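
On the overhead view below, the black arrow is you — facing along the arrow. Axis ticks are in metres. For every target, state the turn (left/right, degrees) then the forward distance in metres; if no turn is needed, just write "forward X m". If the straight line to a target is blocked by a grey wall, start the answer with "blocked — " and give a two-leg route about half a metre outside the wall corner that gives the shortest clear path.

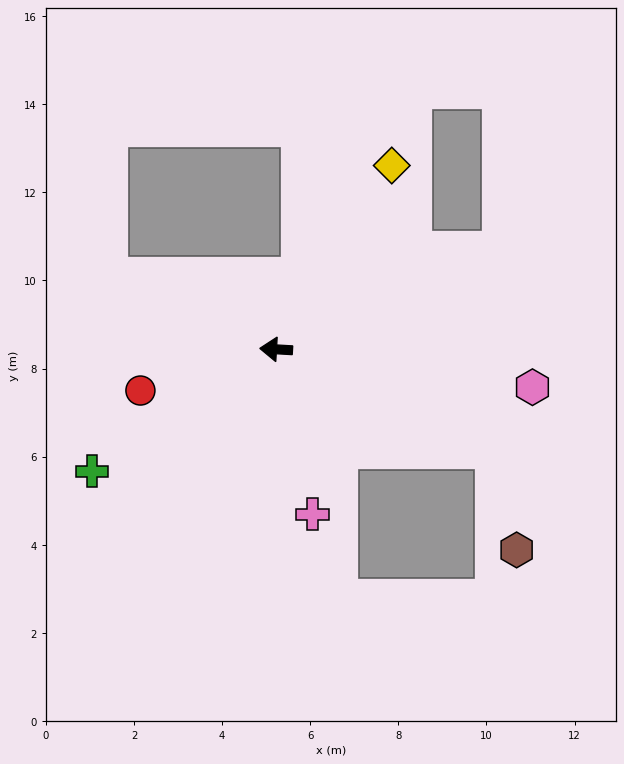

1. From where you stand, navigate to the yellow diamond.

turn right 119°, forward 4.9 m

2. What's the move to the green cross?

turn left 37°, forward 5.0 m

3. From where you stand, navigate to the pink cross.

turn left 106°, forward 3.8 m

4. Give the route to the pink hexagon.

turn left 175°, forward 5.9 m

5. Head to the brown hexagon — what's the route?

blocked — turn left 158°, forward 5.4 m, then turn right 52°, forward 2.3 m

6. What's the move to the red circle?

turn left 20°, forward 3.2 m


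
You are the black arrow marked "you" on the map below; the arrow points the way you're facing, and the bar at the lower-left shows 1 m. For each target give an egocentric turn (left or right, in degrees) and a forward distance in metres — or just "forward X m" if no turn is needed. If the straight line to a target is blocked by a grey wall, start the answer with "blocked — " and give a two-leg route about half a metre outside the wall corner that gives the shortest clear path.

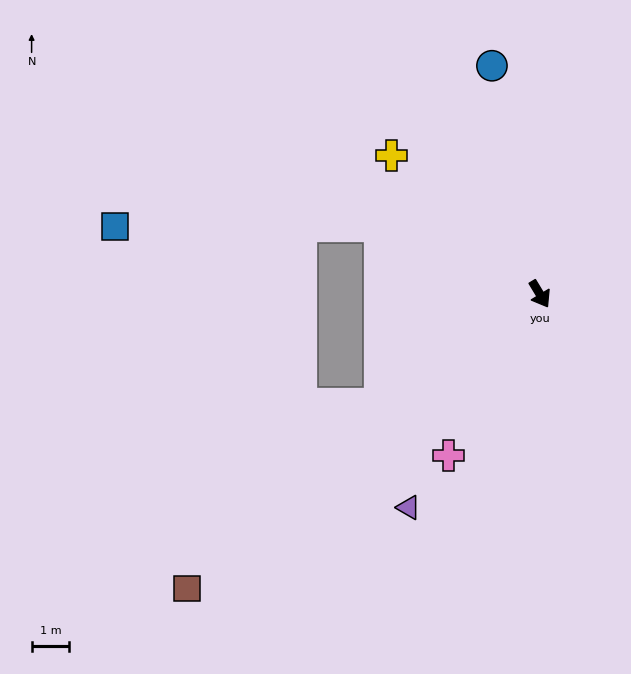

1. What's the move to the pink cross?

turn right 61°, forward 4.9 m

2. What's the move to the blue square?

blocked — turn right 144°, forward 4.6 m, then turn left 23°, forward 7.0 m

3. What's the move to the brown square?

turn right 81°, forward 12.2 m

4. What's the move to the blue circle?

turn left 161°, forward 6.2 m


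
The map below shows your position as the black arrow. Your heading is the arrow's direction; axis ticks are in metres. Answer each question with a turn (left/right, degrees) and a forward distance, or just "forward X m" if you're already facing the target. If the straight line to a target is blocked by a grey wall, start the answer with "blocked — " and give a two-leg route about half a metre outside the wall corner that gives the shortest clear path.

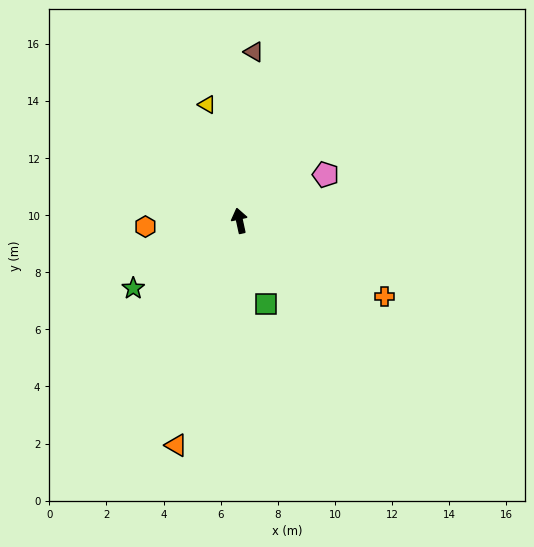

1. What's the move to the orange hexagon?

turn left 81°, forward 3.3 m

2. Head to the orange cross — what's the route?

turn right 130°, forward 5.7 m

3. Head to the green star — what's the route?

turn left 110°, forward 4.4 m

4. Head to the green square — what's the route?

turn right 174°, forward 3.1 m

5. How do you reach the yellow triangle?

turn left 3°, forward 4.2 m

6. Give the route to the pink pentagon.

turn right 74°, forward 3.4 m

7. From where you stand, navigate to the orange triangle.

turn left 152°, forward 8.2 m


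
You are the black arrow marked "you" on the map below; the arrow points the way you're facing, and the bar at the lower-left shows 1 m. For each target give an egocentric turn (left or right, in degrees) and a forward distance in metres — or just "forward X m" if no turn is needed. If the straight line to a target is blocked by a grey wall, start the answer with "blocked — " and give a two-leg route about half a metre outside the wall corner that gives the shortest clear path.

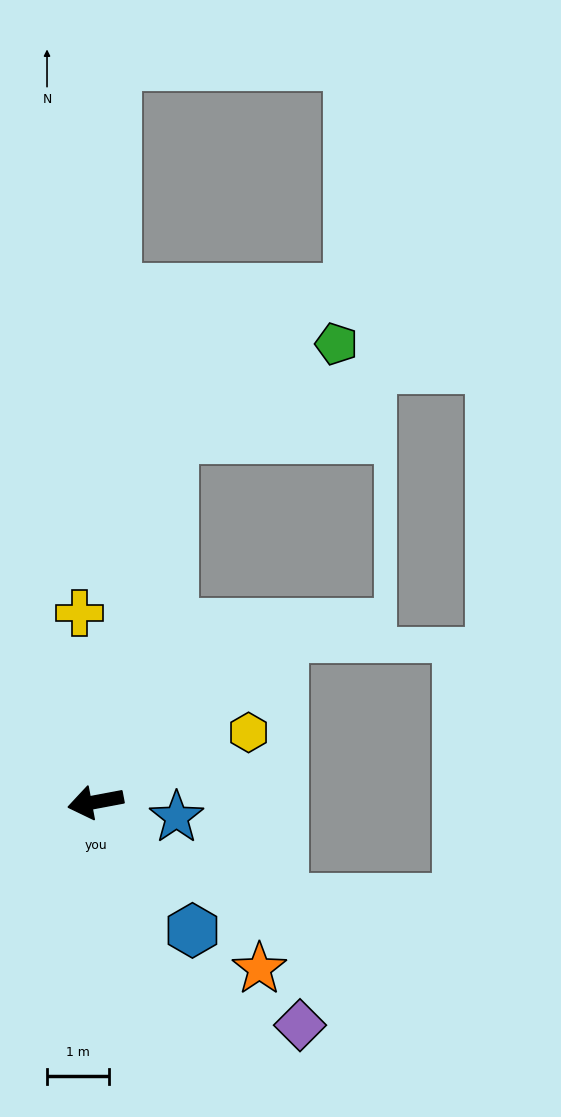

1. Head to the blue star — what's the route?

turn left 159°, forward 1.3 m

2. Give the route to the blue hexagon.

turn left 116°, forward 2.6 m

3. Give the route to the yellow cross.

turn right 96°, forward 3.1 m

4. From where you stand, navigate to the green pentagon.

blocked — turn right 112°, forward 6.0 m, then turn right 49°, forward 3.1 m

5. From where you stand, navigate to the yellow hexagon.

turn right 166°, forward 2.7 m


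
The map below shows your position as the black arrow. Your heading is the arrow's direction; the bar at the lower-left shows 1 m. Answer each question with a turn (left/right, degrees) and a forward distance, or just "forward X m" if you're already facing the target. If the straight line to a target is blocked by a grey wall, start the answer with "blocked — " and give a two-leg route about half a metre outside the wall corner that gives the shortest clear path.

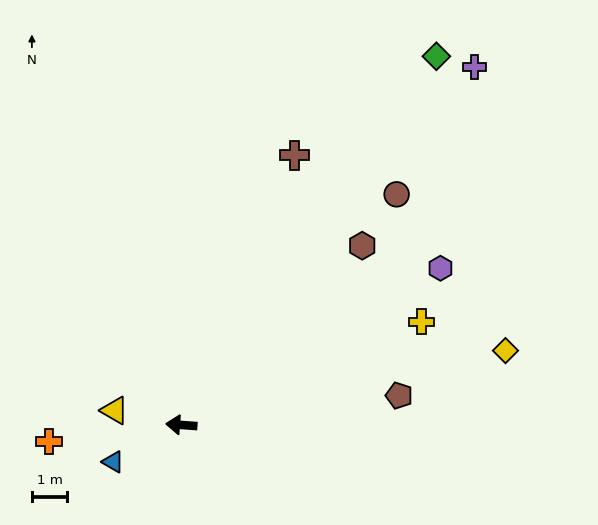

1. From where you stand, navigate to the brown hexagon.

turn right 131°, forward 7.2 m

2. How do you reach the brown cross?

turn right 109°, forward 8.3 m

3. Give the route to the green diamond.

turn right 120°, forward 12.7 m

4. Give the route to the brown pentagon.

turn right 168°, forward 6.2 m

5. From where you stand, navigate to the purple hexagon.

turn right 145°, forward 8.6 m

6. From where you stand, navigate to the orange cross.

turn left 11°, forward 3.8 m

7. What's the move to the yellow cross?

turn right 152°, forward 7.4 m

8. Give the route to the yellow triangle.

turn right 8°, forward 1.9 m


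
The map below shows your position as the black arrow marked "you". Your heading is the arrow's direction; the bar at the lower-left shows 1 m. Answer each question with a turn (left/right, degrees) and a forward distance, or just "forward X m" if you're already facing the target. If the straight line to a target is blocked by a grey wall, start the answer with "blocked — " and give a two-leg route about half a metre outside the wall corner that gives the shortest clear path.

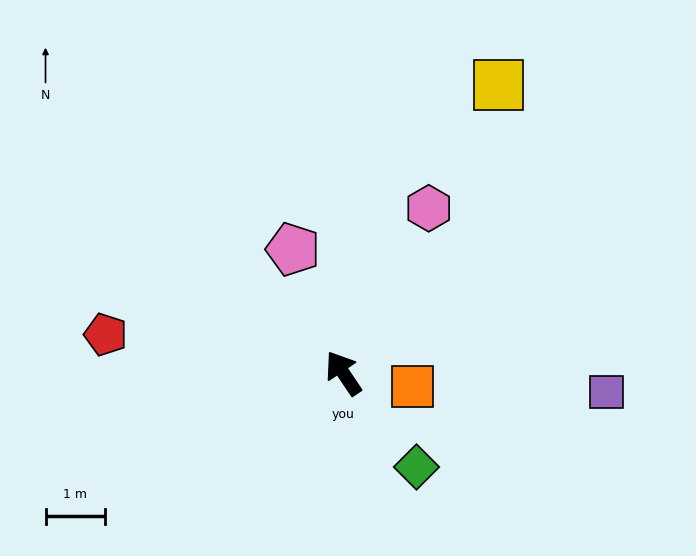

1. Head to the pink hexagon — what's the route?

turn right 61°, forward 3.1 m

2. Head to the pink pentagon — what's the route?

turn right 12°, forward 2.3 m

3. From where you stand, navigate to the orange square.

turn right 135°, forward 1.2 m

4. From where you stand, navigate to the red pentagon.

turn left 47°, forward 4.1 m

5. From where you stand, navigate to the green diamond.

turn right 176°, forward 2.0 m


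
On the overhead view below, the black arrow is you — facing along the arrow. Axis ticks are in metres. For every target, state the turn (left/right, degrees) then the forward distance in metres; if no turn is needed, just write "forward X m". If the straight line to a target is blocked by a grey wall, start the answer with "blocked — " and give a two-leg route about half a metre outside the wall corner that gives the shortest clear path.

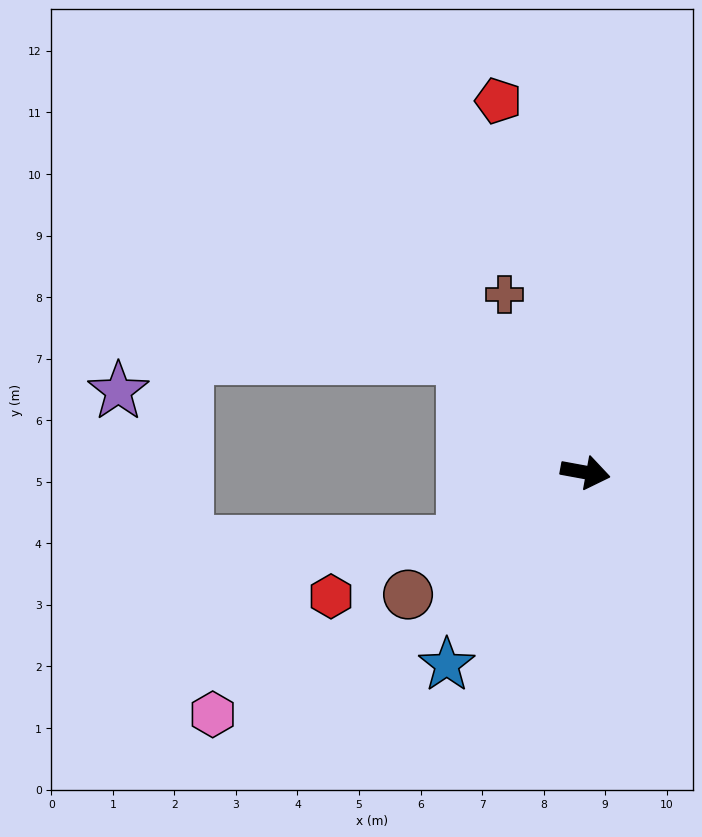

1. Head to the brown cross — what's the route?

turn left 125°, forward 3.2 m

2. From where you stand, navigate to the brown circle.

turn right 135°, forward 3.5 m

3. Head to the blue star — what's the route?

turn right 115°, forward 3.9 m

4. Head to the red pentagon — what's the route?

turn left 114°, forward 6.2 m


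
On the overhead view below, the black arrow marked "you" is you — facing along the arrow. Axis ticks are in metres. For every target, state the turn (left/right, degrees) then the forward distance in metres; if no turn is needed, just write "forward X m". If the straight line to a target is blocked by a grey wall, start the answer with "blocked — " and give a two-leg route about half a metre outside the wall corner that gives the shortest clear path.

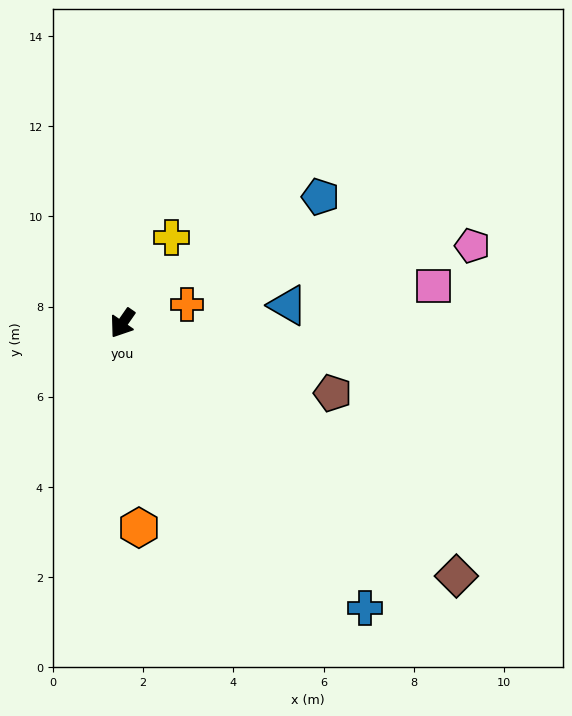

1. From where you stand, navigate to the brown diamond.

turn left 88°, forward 9.3 m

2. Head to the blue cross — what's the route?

turn left 75°, forward 8.3 m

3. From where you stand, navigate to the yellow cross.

turn right 175°, forward 2.2 m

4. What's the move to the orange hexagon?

turn left 39°, forward 4.5 m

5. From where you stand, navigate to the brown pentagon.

turn left 106°, forward 4.9 m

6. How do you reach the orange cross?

turn left 141°, forward 1.5 m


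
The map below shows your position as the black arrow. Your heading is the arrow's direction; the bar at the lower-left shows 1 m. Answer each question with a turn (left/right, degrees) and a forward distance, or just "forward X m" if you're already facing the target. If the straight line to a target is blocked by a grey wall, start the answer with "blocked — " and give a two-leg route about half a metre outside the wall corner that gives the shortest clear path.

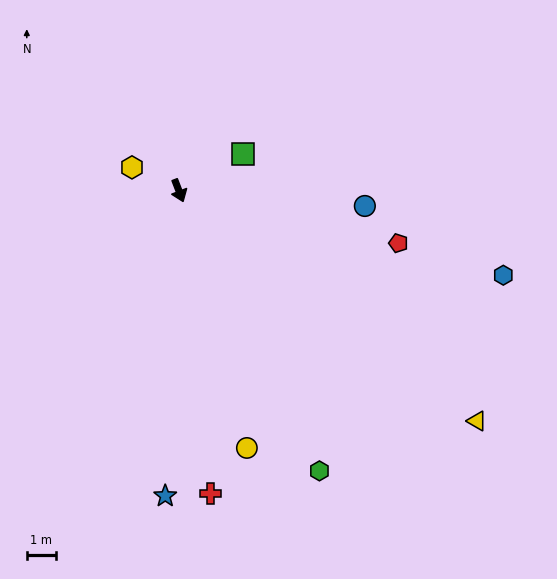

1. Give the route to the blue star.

turn right 24°, forward 10.5 m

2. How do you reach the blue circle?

turn left 64°, forward 6.4 m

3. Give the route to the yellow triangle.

turn left 31°, forward 12.9 m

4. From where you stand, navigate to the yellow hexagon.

turn right 137°, forward 1.8 m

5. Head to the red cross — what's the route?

turn right 15°, forward 10.4 m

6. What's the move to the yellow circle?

turn right 6°, forward 9.1 m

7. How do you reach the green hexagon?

turn left 6°, forward 10.7 m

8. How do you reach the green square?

turn left 99°, forward 2.5 m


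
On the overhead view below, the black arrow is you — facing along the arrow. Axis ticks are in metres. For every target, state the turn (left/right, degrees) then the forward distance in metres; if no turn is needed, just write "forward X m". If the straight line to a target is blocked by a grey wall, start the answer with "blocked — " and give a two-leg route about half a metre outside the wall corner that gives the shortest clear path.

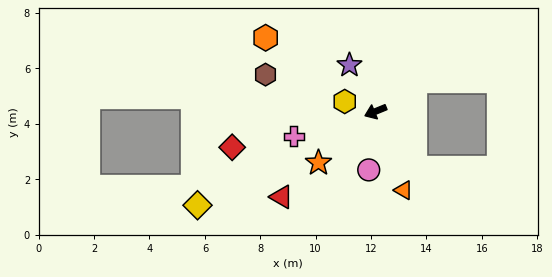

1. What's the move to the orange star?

turn left 20°, forward 2.8 m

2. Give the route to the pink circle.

turn left 61°, forward 2.1 m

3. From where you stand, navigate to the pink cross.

turn right 5°, forward 3.1 m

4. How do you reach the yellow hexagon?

turn right 40°, forward 1.2 m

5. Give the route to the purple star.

turn right 83°, forward 1.9 m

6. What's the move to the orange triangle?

turn left 87°, forward 3.0 m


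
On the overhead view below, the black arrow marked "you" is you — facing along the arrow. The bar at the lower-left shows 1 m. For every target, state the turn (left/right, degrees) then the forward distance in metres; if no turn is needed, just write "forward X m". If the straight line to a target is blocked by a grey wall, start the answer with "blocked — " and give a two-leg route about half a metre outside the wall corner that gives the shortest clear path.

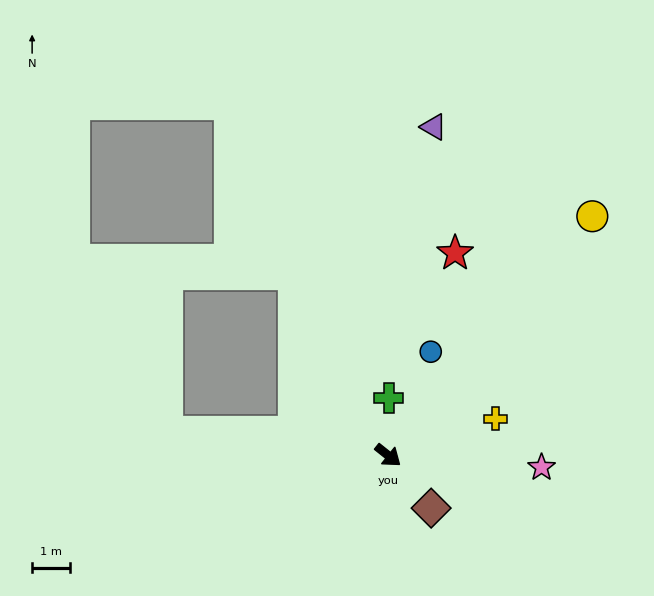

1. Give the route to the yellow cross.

turn left 57°, forward 3.0 m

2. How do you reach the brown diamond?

turn right 12°, forward 1.8 m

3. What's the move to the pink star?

turn left 34°, forward 4.0 m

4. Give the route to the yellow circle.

turn left 88°, forward 8.2 m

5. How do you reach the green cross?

turn left 128°, forward 1.5 m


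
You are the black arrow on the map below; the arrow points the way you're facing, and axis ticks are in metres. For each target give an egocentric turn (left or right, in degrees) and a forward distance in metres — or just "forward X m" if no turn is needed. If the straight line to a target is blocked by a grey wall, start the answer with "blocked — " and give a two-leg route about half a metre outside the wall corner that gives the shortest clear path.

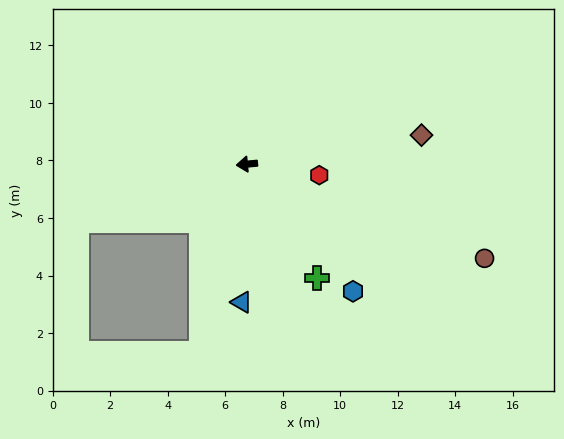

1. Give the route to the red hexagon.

turn left 166°, forward 2.5 m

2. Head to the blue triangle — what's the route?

turn left 82°, forward 4.8 m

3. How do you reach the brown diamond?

turn right 176°, forward 6.2 m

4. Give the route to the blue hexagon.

turn left 124°, forward 5.8 m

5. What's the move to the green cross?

turn left 116°, forward 4.6 m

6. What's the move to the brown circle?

turn left 153°, forward 8.9 m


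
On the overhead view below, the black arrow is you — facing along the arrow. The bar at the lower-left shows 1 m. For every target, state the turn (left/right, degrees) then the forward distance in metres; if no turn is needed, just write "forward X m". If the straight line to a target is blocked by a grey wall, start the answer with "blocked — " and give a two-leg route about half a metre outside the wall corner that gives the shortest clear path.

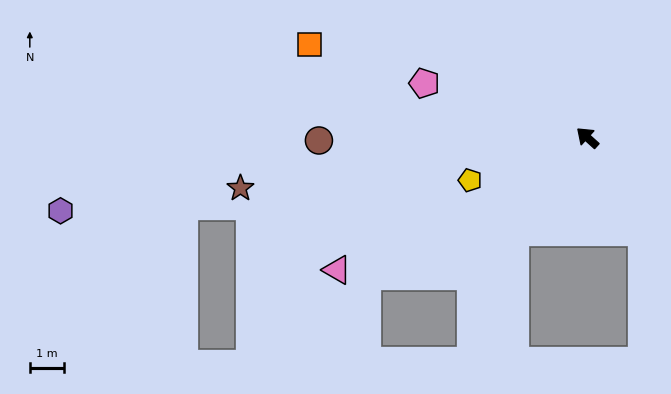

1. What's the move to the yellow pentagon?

turn left 62°, forward 3.6 m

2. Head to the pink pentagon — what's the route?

turn left 24°, forward 5.0 m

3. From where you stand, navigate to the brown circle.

turn left 43°, forward 7.8 m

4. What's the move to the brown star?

turn left 50°, forward 10.1 m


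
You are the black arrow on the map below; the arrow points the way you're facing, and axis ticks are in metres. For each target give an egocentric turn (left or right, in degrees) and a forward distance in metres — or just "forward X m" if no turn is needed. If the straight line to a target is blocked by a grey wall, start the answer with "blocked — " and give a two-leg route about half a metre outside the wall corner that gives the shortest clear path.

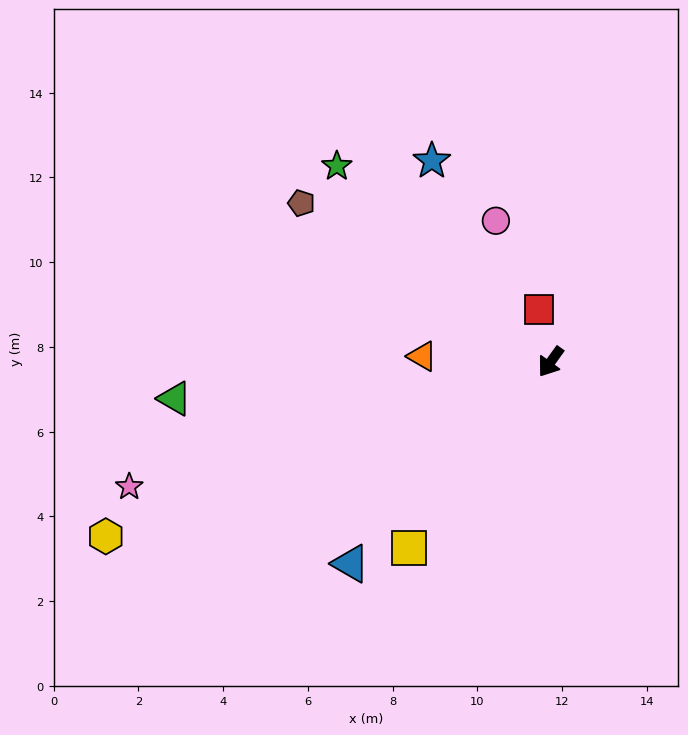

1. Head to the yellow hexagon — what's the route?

turn right 33°, forward 11.3 m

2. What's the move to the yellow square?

forward 5.5 m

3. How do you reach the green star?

turn right 97°, forward 6.8 m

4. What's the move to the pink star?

turn right 38°, forward 10.4 m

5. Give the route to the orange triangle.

turn right 57°, forward 3.0 m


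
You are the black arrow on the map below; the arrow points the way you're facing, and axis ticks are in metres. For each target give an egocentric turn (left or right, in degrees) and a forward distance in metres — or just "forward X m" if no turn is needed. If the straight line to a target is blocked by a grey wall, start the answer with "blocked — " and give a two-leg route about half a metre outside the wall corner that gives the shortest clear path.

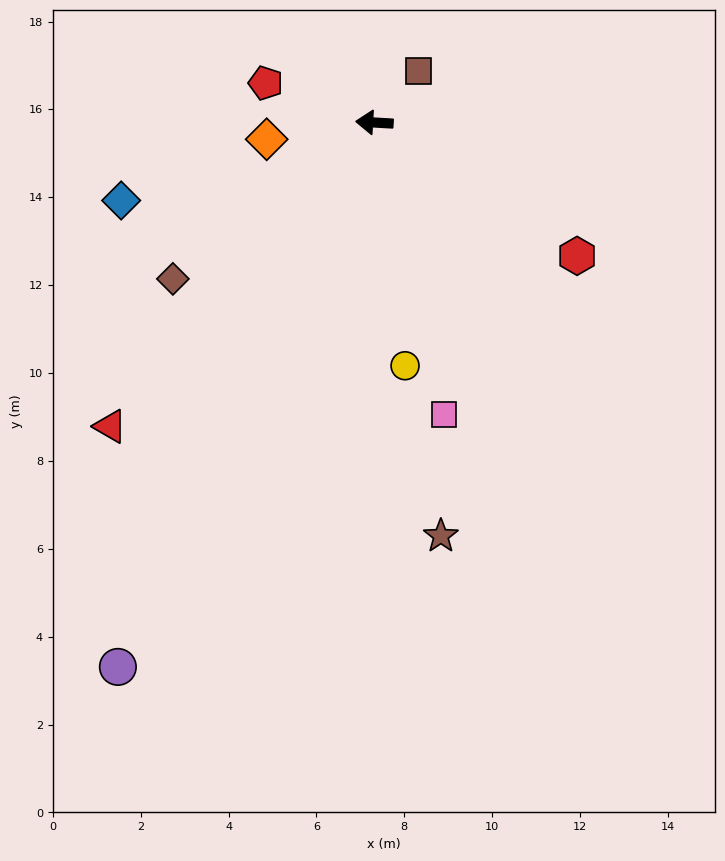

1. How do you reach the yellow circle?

turn left 100°, forward 5.6 m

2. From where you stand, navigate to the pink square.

turn left 107°, forward 6.8 m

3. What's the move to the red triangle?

turn left 52°, forward 9.2 m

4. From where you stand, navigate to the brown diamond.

turn left 41°, forward 5.8 m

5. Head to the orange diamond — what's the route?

turn left 12°, forward 2.5 m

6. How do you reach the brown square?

turn right 127°, forward 1.5 m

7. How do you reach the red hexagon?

turn left 150°, forward 5.5 m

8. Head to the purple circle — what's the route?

turn left 68°, forward 13.7 m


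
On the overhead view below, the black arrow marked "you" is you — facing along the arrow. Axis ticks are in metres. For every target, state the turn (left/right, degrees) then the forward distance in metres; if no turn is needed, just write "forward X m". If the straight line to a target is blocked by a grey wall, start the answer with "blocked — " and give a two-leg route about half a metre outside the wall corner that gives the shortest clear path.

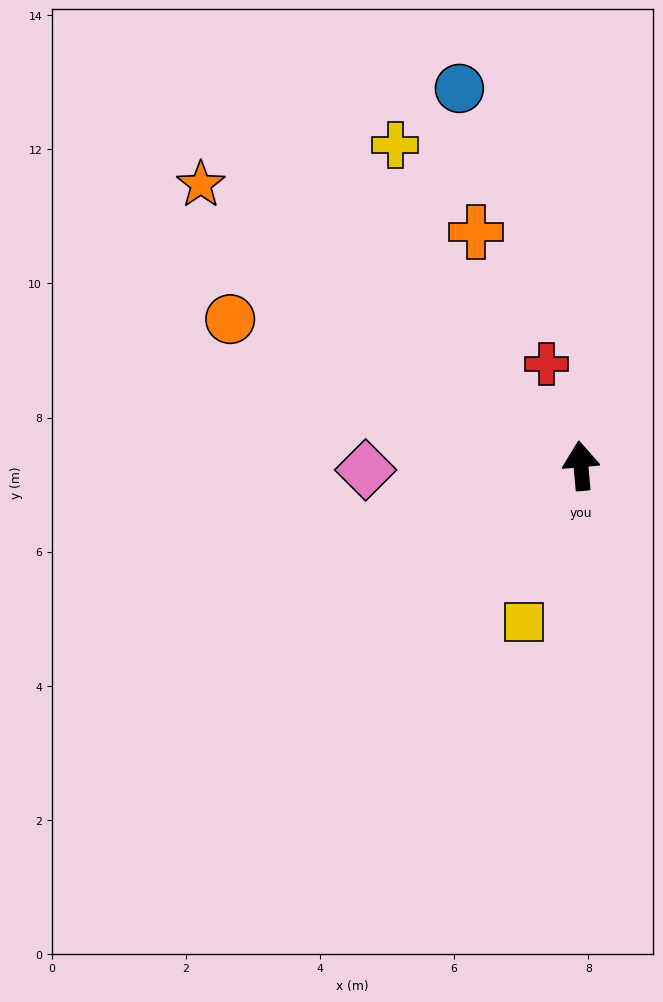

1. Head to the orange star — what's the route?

turn left 48°, forward 7.0 m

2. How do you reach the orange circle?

turn left 62°, forward 5.7 m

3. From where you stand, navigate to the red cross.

turn left 14°, forward 1.6 m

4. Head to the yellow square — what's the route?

turn left 155°, forward 2.5 m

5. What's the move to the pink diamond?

turn left 86°, forward 3.2 m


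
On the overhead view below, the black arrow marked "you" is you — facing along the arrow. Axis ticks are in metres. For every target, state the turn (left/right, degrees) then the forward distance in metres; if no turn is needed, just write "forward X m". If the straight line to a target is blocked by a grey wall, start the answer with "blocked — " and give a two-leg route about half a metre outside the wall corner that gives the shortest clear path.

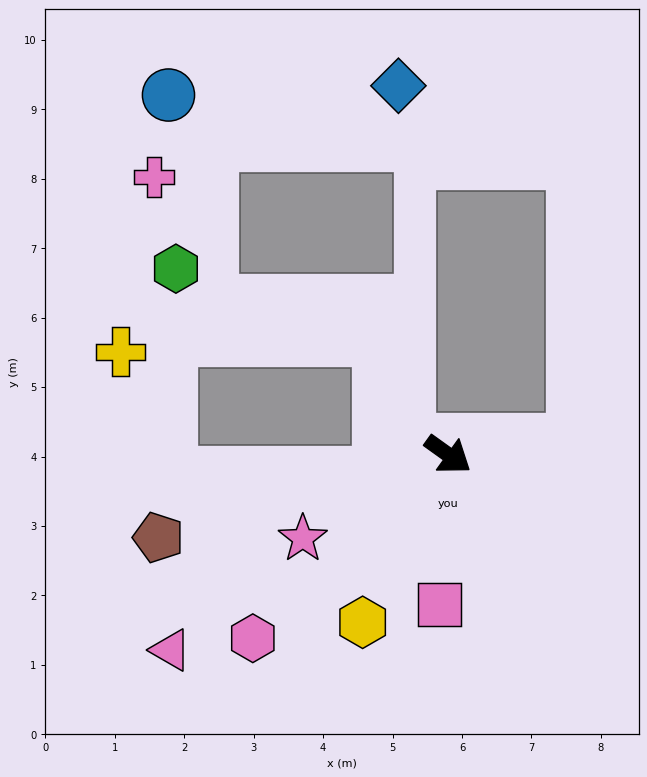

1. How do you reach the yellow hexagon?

turn right 81°, forward 2.7 m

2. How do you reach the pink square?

turn right 58°, forward 2.2 m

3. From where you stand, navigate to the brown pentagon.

turn right 128°, forward 4.3 m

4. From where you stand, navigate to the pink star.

turn right 114°, forward 2.4 m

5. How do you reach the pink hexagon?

turn right 101°, forward 3.9 m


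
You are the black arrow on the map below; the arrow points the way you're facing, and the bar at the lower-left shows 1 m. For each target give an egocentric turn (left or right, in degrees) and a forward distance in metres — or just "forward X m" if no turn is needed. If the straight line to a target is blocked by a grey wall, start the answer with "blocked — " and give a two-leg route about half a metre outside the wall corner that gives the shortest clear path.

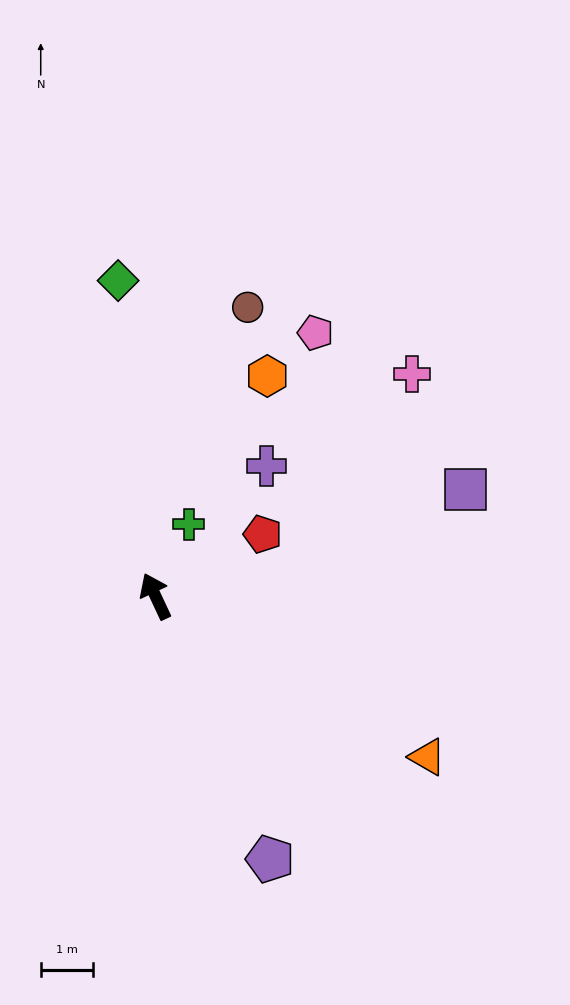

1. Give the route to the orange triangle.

turn right 146°, forward 6.0 m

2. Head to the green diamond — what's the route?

turn right 18°, forward 6.0 m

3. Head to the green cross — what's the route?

turn right 50°, forward 1.5 m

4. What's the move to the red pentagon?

turn right 85°, forward 2.3 m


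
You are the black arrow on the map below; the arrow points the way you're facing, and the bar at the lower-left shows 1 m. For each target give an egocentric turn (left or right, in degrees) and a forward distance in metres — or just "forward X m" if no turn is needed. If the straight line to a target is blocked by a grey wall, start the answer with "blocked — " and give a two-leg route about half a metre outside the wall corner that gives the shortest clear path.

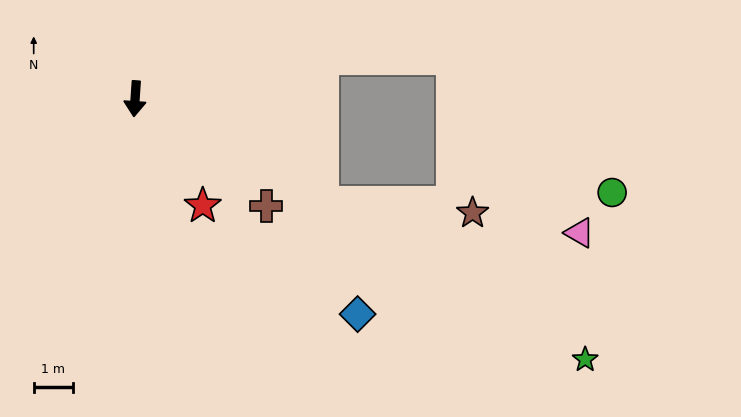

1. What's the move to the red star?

turn left 36°, forward 3.2 m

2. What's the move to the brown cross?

turn left 55°, forward 4.3 m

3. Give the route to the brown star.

blocked — turn left 65°, forward 5.4 m, then turn left 25°, forward 3.8 m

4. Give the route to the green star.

turn left 64°, forward 13.2 m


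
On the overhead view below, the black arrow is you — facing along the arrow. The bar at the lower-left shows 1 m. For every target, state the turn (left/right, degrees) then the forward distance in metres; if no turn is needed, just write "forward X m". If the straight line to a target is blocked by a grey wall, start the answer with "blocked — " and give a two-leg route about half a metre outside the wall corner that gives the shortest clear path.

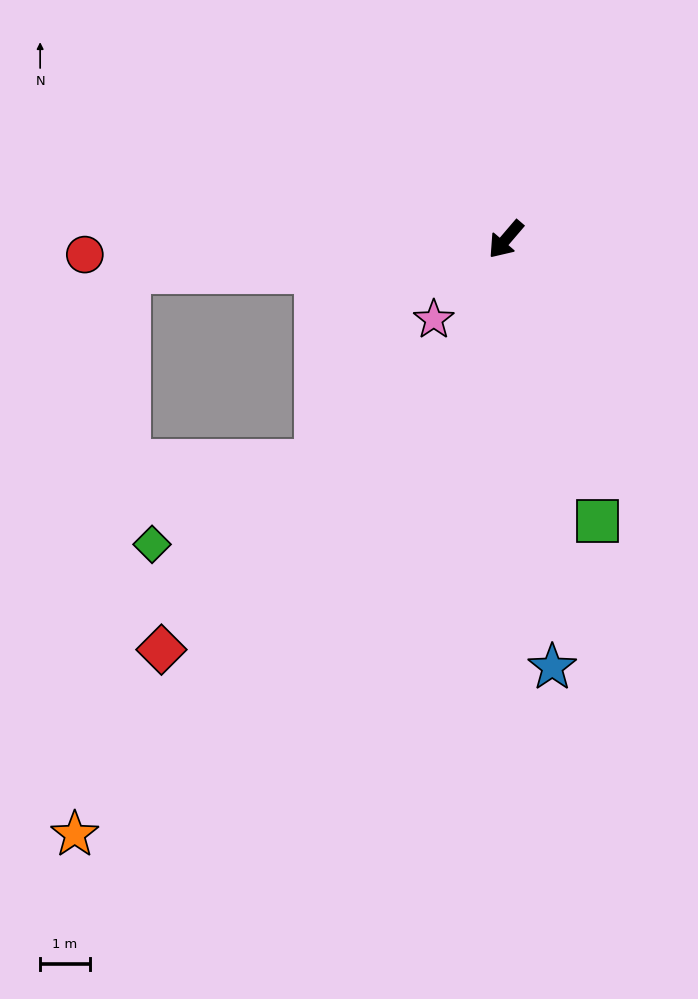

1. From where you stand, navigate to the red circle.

turn right 47°, forward 8.5 m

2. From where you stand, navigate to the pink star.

forward 2.2 m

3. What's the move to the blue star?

turn left 47°, forward 8.7 m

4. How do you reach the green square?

turn left 59°, forward 6.0 m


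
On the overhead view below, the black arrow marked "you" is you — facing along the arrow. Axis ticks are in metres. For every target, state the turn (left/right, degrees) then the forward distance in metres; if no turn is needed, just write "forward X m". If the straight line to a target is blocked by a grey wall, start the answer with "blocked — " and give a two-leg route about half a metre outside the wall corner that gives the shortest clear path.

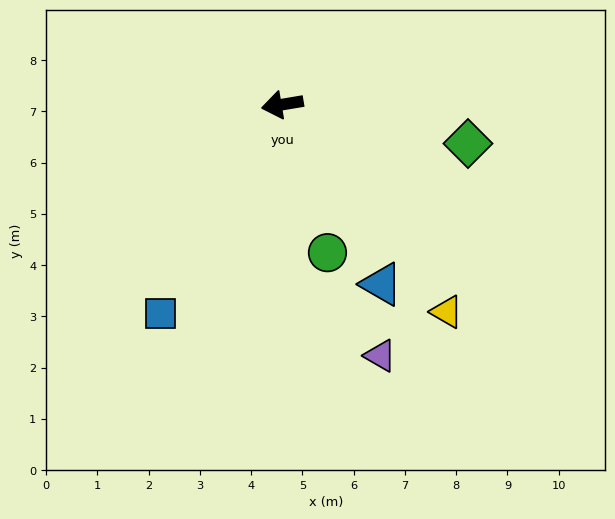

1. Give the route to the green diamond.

turn left 159°, forward 3.7 m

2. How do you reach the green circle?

turn left 97°, forward 3.0 m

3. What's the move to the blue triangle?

turn left 109°, forward 4.0 m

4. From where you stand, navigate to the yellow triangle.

turn left 119°, forward 5.2 m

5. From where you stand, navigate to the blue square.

turn left 50°, forward 4.7 m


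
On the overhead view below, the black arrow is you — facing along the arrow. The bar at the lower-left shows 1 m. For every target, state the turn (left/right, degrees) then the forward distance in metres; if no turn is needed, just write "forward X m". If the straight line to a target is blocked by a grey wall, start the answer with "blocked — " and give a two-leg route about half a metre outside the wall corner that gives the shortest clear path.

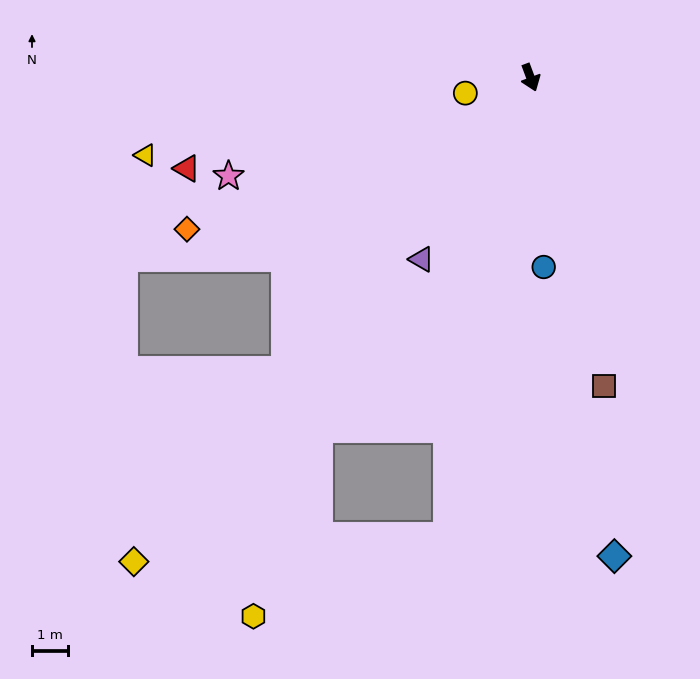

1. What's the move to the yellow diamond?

turn right 60°, forward 17.6 m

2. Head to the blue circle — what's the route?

turn right 16°, forward 5.3 m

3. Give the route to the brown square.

turn right 7°, forward 8.9 m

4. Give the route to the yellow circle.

turn right 97°, forward 1.9 m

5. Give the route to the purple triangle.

turn right 51°, forward 6.0 m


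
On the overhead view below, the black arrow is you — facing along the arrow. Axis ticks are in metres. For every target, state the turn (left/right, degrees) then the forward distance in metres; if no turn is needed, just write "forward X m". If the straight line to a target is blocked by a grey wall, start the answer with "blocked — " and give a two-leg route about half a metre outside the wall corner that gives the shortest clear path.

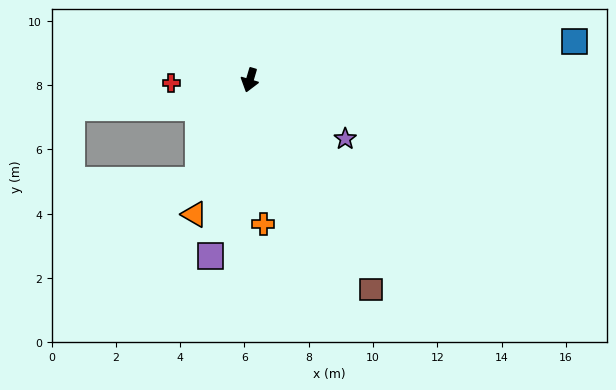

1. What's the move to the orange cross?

turn left 22°, forward 4.5 m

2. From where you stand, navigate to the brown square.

turn left 46°, forward 7.5 m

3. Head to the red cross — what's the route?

turn right 72°, forward 2.4 m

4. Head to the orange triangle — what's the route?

turn right 6°, forward 4.5 m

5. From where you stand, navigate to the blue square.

turn left 113°, forward 10.2 m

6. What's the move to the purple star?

turn left 75°, forward 3.5 m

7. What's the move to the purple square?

turn left 4°, forward 5.6 m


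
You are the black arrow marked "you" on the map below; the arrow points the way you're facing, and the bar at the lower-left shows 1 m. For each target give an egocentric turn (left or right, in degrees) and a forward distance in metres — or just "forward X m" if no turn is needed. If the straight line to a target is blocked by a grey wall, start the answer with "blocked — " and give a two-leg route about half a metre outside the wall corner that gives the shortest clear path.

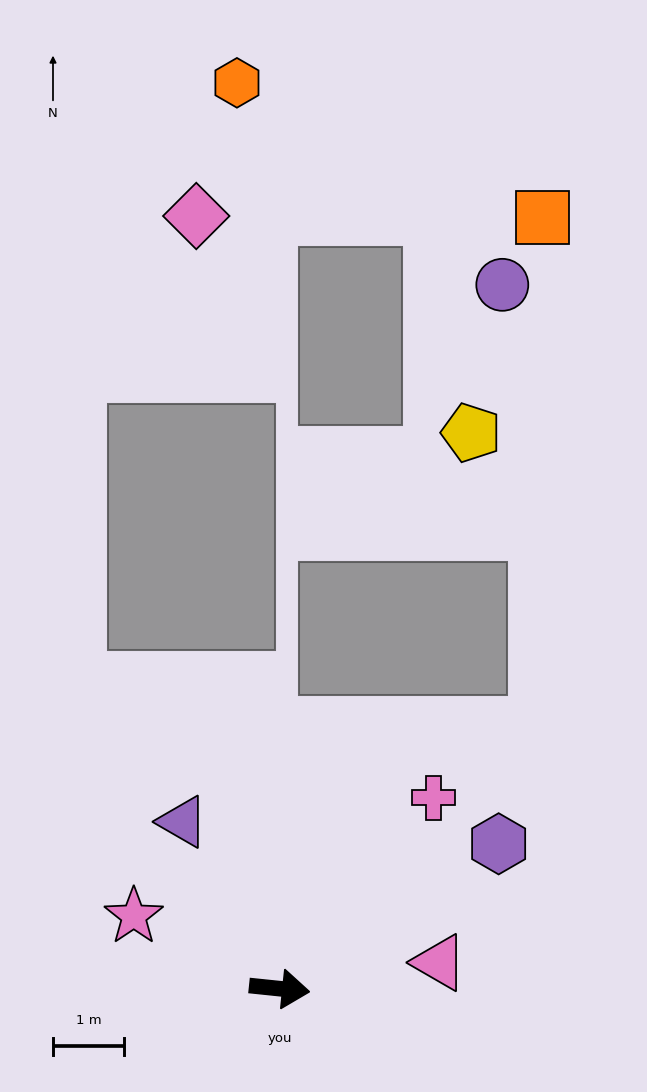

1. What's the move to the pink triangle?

turn left 15°, forward 2.3 m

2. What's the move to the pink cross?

turn left 57°, forward 3.5 m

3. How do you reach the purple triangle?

turn left 126°, forward 2.7 m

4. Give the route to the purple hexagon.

turn left 39°, forward 3.7 m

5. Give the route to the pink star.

turn left 159°, forward 2.3 m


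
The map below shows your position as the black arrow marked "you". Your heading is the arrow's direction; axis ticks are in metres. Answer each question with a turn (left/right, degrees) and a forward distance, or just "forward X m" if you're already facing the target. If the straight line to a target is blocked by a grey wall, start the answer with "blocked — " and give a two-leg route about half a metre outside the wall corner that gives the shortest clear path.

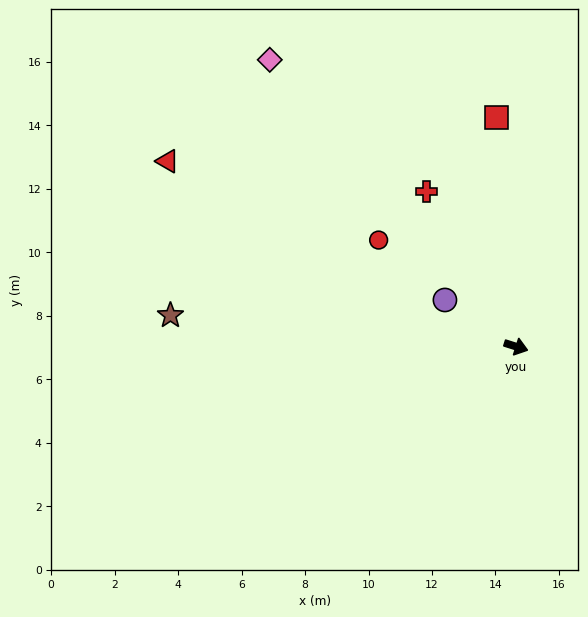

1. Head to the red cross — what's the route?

turn left 137°, forward 5.6 m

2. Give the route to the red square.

turn left 112°, forward 7.2 m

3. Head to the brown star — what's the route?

turn right 168°, forward 10.9 m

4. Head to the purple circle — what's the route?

turn left 164°, forward 2.7 m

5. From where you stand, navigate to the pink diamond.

turn left 148°, forward 11.9 m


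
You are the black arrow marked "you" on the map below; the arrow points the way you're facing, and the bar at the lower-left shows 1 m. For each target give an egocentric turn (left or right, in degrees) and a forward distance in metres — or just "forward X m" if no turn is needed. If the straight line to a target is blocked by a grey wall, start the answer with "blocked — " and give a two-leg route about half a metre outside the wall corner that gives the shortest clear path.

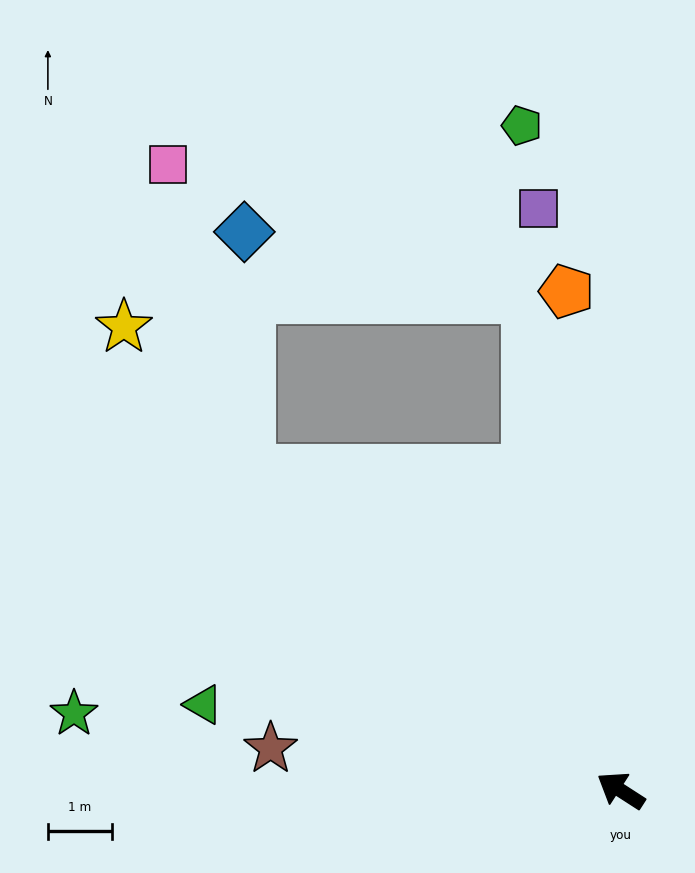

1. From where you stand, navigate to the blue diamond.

blocked — turn right 8°, forward 7.7 m, then turn right 48°, forward 3.8 m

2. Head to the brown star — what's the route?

turn left 26°, forward 5.5 m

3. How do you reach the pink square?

blocked — turn right 8°, forward 7.7 m, then turn right 35°, forward 5.0 m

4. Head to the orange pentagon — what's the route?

turn right 51°, forward 7.9 m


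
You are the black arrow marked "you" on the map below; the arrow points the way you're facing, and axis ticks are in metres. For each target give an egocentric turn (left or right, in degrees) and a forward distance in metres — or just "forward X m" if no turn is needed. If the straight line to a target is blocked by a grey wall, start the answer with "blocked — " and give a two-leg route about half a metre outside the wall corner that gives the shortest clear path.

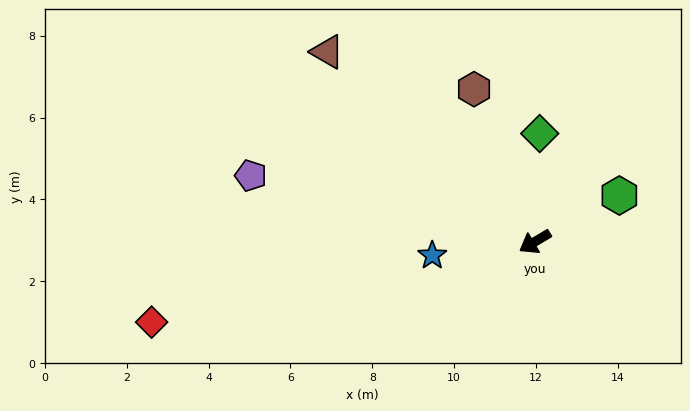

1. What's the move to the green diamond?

turn right 123°, forward 2.6 m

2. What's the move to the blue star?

turn right 23°, forward 2.5 m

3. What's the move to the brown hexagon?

turn right 99°, forward 4.0 m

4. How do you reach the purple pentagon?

turn right 44°, forward 7.1 m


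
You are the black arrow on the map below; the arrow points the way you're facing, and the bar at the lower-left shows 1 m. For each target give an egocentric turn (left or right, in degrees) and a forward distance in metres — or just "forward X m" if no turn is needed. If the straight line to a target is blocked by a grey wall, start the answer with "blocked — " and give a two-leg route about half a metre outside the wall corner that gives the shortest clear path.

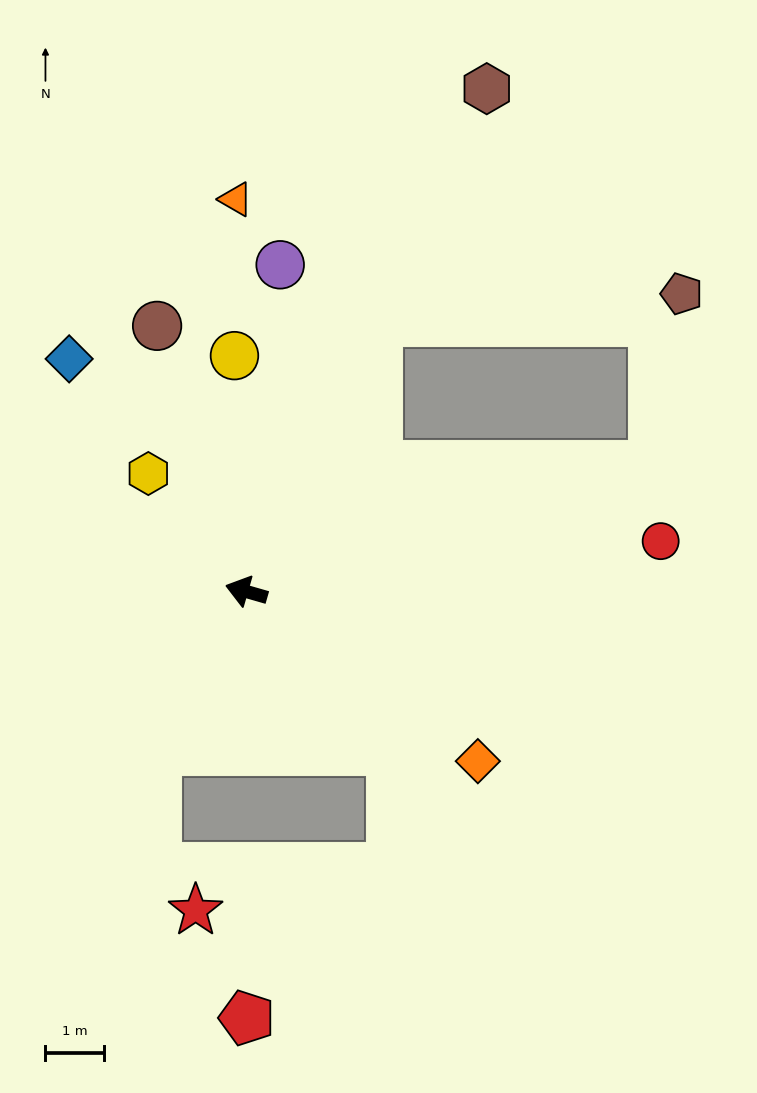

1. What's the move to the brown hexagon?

turn right 100°, forward 9.6 m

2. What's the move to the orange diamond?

turn left 160°, forward 4.9 m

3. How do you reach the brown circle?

turn right 55°, forward 4.8 m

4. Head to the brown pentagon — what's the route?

blocked — turn right 147°, forward 7.3 m, then turn left 63°, forward 3.0 m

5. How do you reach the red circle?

turn right 157°, forward 7.2 m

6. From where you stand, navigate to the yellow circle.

turn right 71°, forward 4.1 m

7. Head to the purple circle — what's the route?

turn right 80°, forward 5.7 m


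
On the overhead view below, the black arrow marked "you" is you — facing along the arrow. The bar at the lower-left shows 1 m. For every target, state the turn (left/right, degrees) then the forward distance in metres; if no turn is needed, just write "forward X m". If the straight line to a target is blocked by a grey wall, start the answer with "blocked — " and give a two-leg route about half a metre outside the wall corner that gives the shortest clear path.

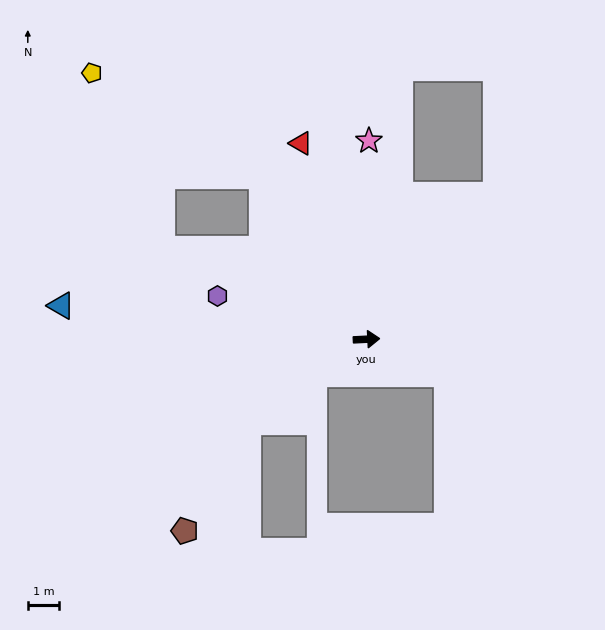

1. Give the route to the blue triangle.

turn left 171°, forward 9.8 m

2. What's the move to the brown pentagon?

blocked — turn right 148°, forward 4.6 m, then turn left 25°, forward 4.0 m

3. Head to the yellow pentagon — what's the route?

blocked — turn left 120°, forward 6.2 m, then turn left 26°, forward 6.4 m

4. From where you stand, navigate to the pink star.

turn left 86°, forward 6.3 m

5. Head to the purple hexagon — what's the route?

turn left 161°, forward 5.0 m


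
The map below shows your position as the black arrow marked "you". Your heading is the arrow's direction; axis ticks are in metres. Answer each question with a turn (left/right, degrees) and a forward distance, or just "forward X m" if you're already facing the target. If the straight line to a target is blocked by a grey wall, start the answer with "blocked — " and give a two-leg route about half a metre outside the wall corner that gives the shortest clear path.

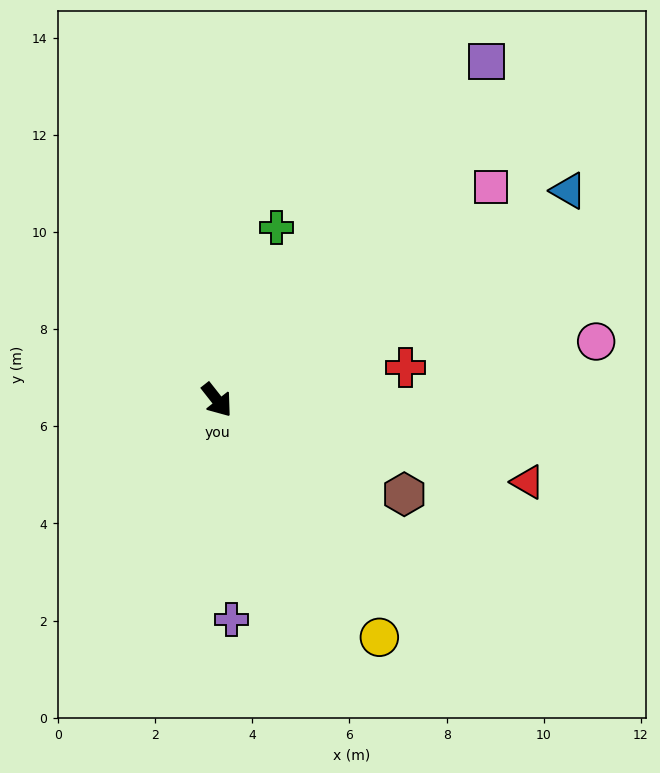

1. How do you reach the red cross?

turn left 62°, forward 3.9 m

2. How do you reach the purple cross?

turn right 34°, forward 4.5 m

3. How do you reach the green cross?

turn left 123°, forward 3.7 m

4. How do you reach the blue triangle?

turn left 83°, forward 8.4 m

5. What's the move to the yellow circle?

turn right 4°, forward 5.9 m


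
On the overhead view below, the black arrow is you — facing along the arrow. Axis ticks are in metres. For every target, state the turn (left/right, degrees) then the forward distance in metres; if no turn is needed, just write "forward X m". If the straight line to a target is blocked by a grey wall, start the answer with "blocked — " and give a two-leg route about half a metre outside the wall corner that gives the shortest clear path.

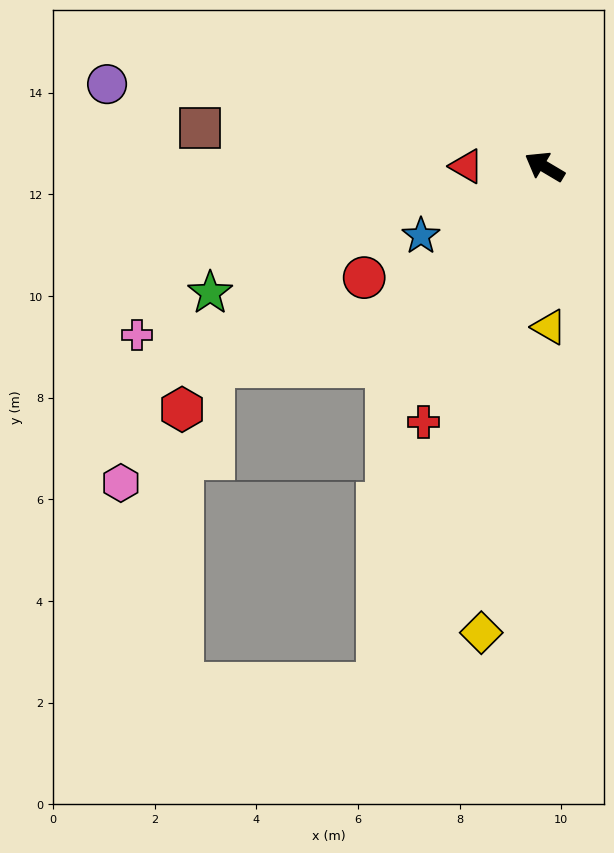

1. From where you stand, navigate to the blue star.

turn left 60°, forward 2.8 m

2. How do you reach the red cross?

turn left 95°, forward 5.6 m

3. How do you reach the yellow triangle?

turn left 122°, forward 3.2 m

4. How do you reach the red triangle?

turn left 30°, forward 1.5 m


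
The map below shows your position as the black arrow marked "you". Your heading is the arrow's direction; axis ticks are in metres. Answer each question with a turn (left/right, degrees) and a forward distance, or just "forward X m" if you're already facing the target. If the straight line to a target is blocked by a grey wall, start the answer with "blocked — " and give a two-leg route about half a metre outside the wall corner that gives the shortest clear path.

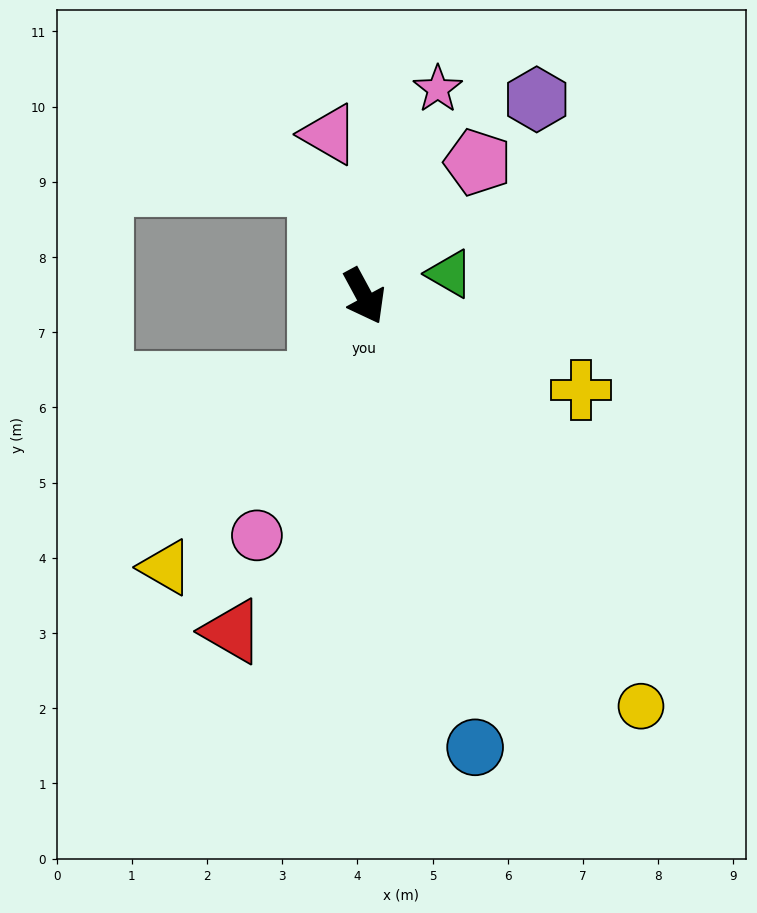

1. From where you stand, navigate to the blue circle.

turn right 15°, forward 6.2 m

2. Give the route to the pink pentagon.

turn left 111°, forward 2.3 m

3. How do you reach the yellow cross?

turn left 38°, forward 3.1 m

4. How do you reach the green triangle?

turn left 76°, forward 1.2 m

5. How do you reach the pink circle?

turn right 53°, forward 3.5 m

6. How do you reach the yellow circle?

turn left 6°, forward 6.6 m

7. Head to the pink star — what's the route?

turn left 132°, forward 2.9 m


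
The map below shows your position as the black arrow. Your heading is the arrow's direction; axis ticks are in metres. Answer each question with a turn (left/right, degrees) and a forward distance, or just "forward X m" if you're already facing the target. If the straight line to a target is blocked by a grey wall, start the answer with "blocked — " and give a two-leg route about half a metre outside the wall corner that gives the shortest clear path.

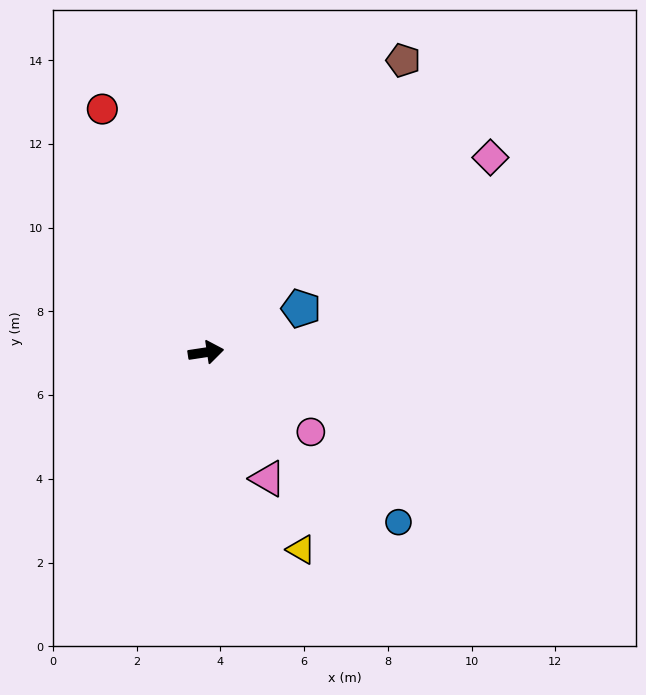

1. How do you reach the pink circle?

turn right 46°, forward 3.1 m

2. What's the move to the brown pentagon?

turn left 47°, forward 8.4 m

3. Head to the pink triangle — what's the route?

turn right 73°, forward 3.4 m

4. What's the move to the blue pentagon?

turn left 16°, forward 2.5 m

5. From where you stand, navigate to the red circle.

turn left 104°, forward 6.3 m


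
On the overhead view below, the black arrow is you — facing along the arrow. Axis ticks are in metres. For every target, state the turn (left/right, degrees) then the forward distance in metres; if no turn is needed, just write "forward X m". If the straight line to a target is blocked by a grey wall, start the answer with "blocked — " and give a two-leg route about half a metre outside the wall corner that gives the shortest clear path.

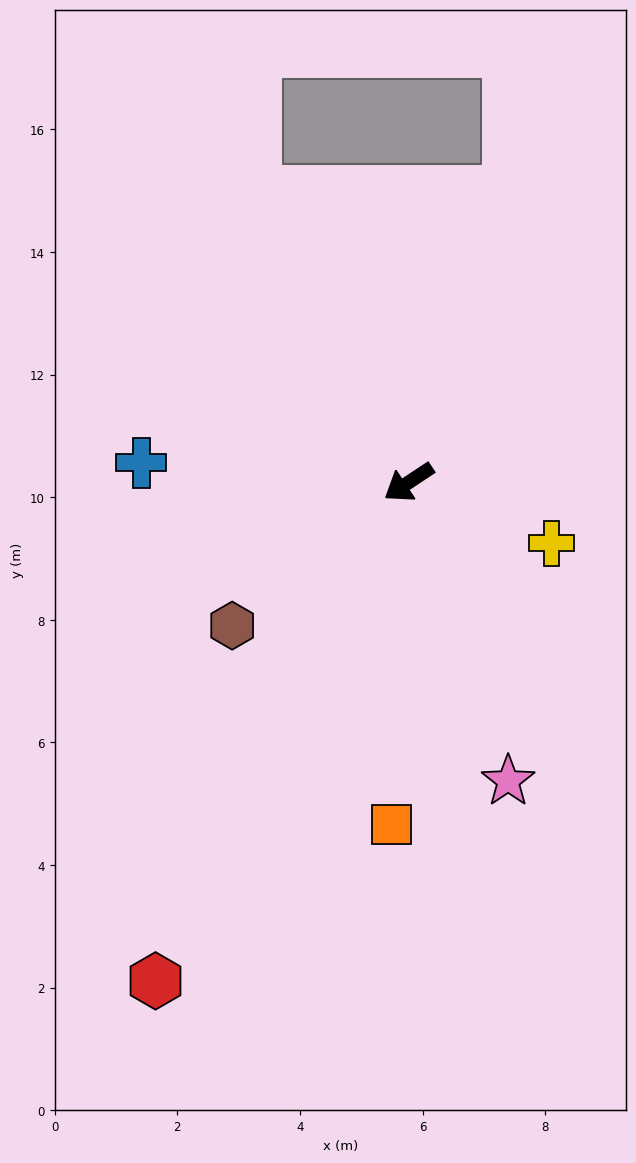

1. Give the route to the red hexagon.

turn left 30°, forward 9.1 m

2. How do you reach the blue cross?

turn right 38°, forward 4.4 m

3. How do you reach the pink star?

turn left 75°, forward 5.1 m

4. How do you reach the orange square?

turn left 54°, forward 5.6 m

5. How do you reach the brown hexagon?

turn left 6°, forward 3.7 m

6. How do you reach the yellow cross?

turn left 123°, forward 2.5 m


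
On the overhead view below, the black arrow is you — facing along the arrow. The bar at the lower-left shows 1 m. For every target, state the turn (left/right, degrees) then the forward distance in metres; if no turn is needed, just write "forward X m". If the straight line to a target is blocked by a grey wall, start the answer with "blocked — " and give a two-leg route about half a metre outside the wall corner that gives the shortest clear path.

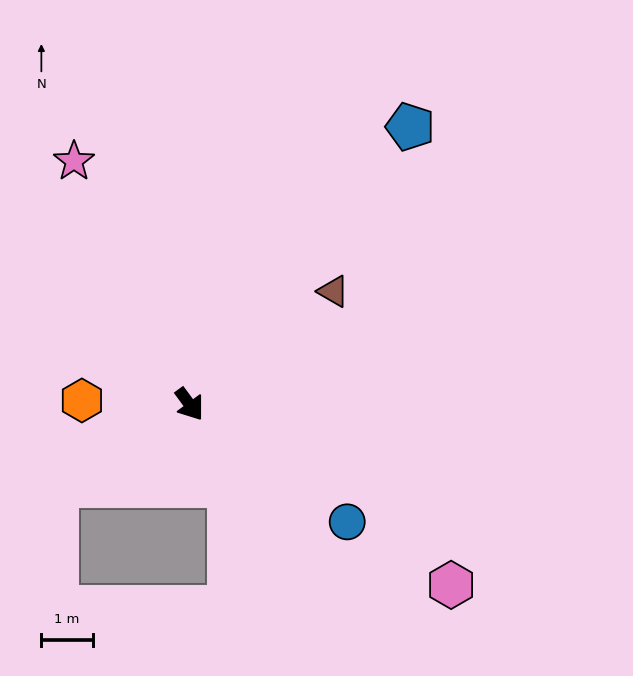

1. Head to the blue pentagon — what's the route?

turn left 105°, forward 6.9 m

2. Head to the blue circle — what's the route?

turn left 17°, forward 3.8 m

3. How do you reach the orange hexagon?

turn right 128°, forward 2.1 m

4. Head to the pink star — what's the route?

turn left 169°, forward 5.2 m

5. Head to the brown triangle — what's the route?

turn left 92°, forward 3.6 m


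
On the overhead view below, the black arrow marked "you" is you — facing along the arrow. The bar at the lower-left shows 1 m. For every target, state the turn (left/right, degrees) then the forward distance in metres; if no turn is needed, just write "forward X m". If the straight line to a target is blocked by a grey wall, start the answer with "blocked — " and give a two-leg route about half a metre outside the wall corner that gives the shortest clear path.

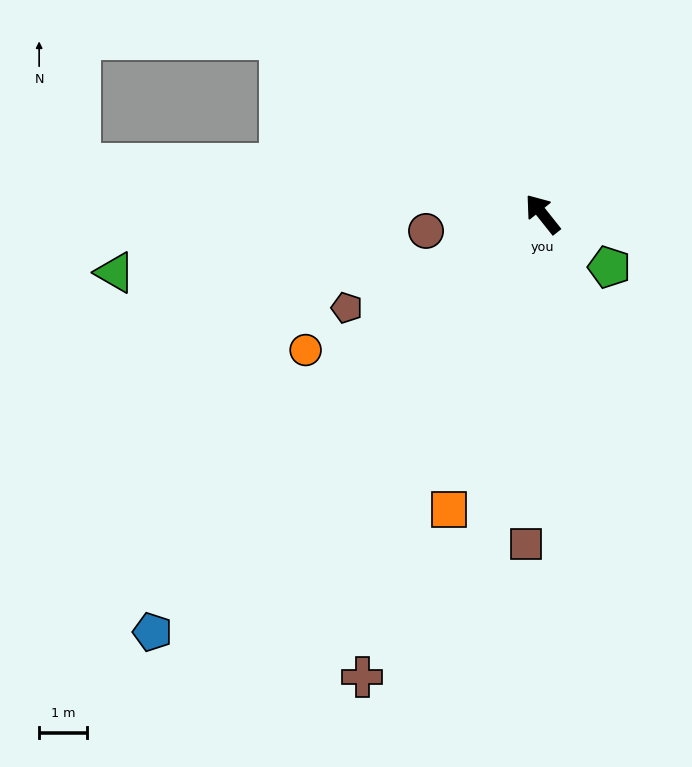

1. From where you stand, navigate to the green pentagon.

turn right 167°, forward 1.8 m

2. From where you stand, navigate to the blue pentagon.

turn left 98°, forward 11.8 m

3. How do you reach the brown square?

turn left 139°, forward 6.8 m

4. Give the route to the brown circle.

turn left 60°, forward 2.4 m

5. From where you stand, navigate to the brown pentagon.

turn left 77°, forward 4.5 m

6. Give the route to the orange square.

turn left 124°, forward 6.4 m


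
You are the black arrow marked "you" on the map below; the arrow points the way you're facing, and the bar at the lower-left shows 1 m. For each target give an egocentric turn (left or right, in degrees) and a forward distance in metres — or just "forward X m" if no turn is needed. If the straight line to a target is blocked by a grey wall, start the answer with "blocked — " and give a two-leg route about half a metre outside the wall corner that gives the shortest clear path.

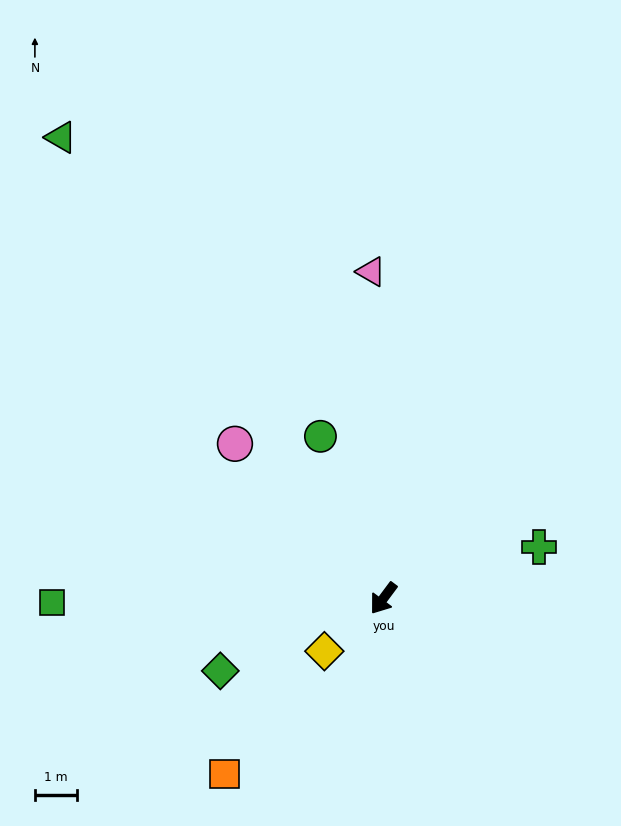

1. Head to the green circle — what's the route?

turn right 122°, forward 4.2 m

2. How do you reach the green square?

turn right 53°, forward 7.9 m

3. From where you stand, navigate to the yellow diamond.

turn right 12°, forward 1.9 m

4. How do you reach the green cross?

turn left 145°, forward 3.9 m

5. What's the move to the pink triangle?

turn right 141°, forward 7.8 m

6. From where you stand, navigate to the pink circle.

turn right 100°, forward 5.1 m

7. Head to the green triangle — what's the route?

turn right 108°, forward 13.5 m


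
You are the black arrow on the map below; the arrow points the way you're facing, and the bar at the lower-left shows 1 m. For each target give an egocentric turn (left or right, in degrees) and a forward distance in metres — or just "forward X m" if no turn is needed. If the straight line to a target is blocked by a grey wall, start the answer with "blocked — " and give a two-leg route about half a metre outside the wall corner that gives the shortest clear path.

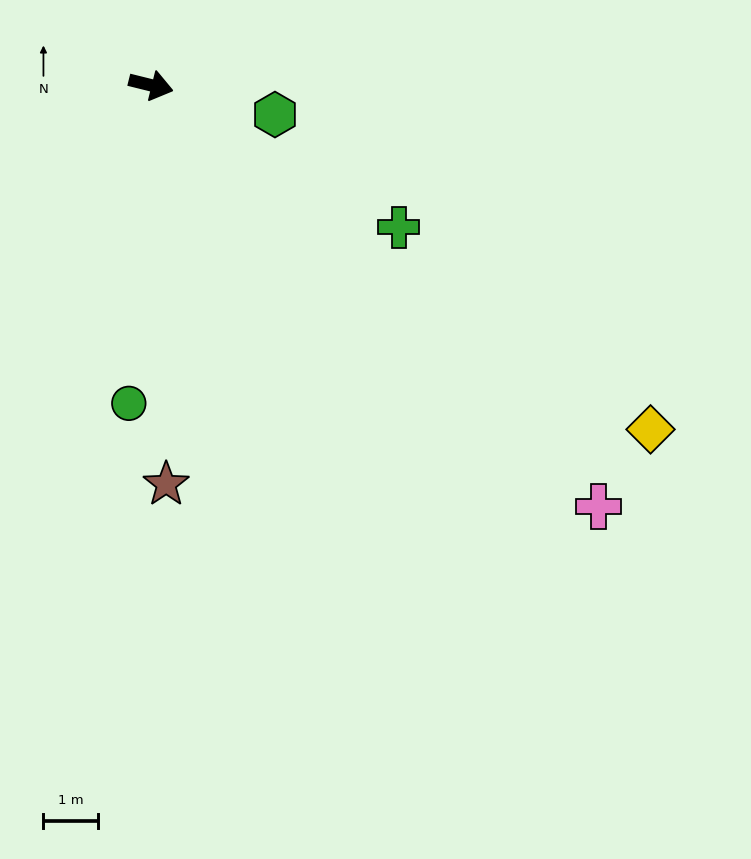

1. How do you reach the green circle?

turn right 80°, forward 5.8 m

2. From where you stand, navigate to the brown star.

turn right 74°, forward 7.3 m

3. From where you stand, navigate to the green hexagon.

forward 2.3 m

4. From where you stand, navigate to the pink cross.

turn right 29°, forward 11.2 m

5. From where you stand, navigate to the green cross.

turn right 16°, forward 5.2 m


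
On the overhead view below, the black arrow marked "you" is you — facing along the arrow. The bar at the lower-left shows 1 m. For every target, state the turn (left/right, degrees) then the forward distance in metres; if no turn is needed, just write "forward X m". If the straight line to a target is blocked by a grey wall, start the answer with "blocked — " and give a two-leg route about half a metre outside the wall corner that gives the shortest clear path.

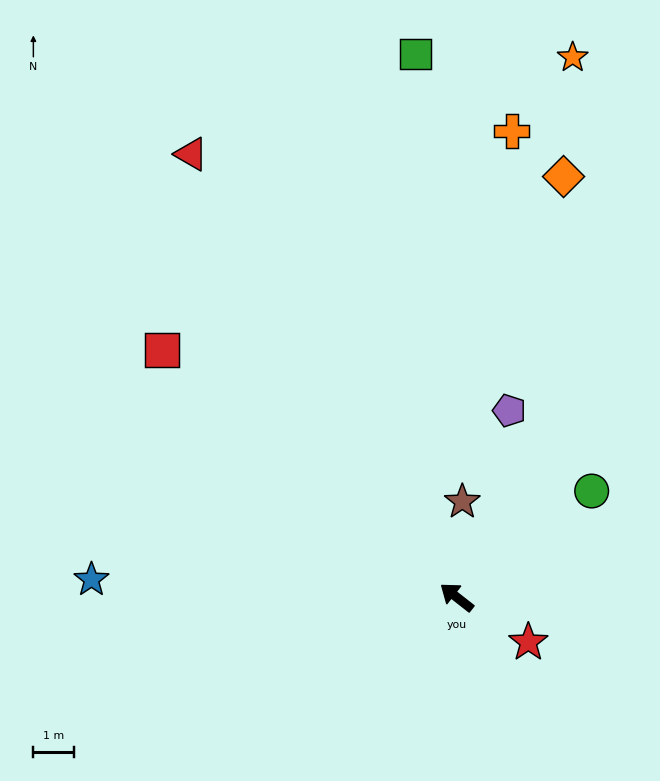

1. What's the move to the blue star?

turn left 35°, forward 8.9 m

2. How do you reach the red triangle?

turn right 21°, forward 12.6 m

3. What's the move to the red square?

turn right 2°, forward 9.4 m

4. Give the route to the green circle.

turn right 104°, forward 4.2 m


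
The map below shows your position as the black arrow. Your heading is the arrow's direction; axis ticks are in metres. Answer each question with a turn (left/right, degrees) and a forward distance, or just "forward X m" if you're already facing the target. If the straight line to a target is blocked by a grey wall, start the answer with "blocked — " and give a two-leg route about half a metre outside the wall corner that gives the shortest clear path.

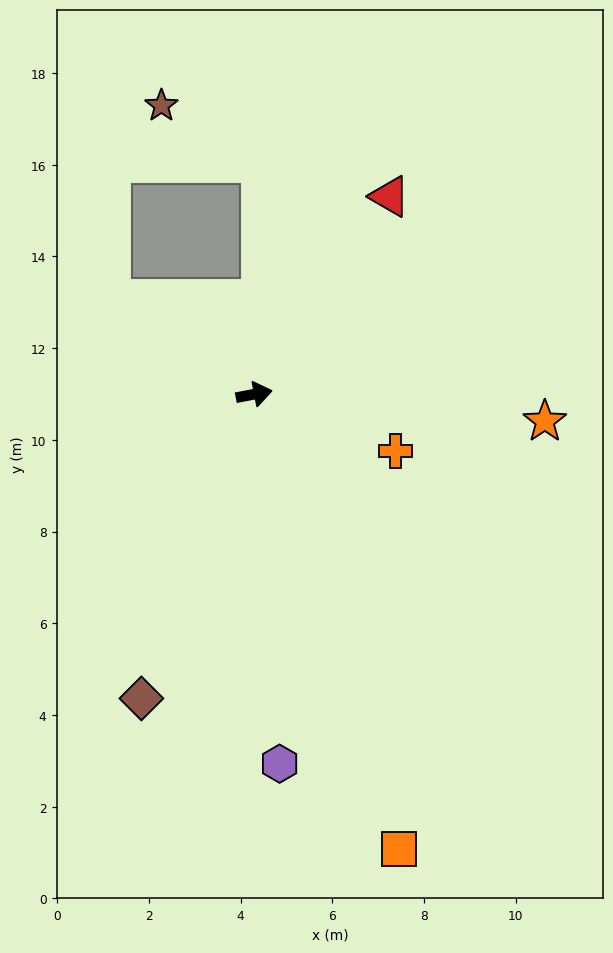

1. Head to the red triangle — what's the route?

turn left 45°, forward 5.2 m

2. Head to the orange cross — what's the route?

turn right 33°, forward 3.3 m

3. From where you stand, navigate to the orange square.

turn right 83°, forward 10.4 m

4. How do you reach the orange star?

turn right 16°, forward 6.4 m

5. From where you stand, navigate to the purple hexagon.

turn right 97°, forward 8.1 m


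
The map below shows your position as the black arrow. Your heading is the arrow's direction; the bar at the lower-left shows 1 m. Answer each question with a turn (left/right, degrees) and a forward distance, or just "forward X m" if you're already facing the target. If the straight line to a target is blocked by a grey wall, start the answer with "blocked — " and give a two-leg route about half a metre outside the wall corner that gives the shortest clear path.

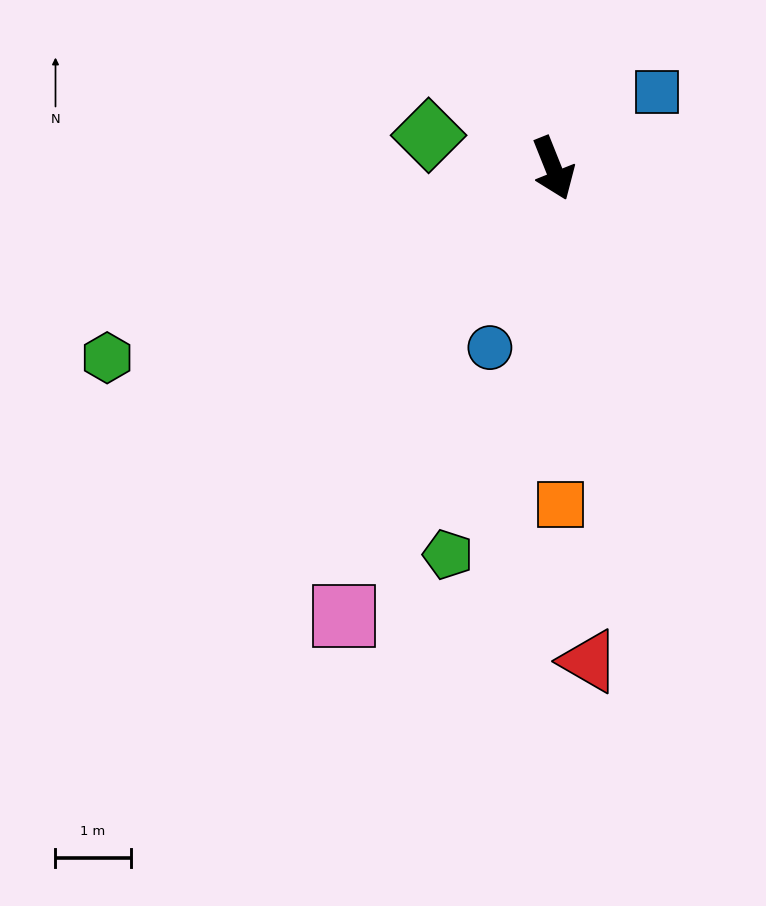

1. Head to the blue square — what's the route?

turn left 104°, forward 1.7 m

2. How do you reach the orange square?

turn right 21°, forward 4.5 m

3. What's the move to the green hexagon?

turn right 89°, forward 6.4 m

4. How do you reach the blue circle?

turn right 41°, forward 2.5 m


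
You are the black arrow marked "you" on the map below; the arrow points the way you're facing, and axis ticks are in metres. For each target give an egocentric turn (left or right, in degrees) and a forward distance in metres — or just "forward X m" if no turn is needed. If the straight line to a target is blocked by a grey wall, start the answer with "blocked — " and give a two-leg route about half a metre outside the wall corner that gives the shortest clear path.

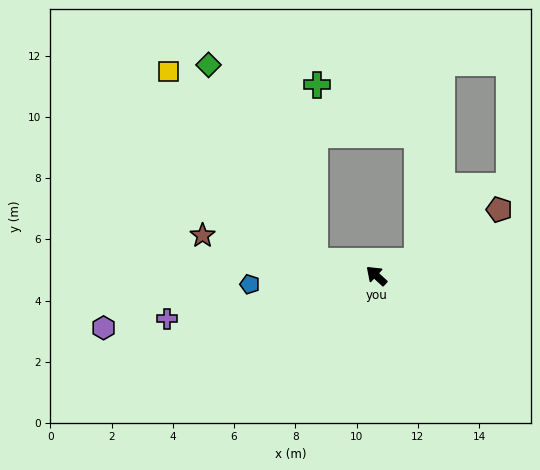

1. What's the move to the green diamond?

blocked — turn left 29°, forward 2.1 m, then turn right 48°, forward 7.3 m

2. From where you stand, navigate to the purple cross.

turn left 54°, forward 7.0 m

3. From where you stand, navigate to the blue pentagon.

turn left 46°, forward 4.1 m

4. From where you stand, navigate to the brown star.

turn left 30°, forward 5.8 m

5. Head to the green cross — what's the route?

blocked — turn left 29°, forward 2.1 m, then turn right 77°, forward 5.8 m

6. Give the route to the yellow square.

blocked — turn left 29°, forward 2.1 m, then turn right 39°, forward 7.8 m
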